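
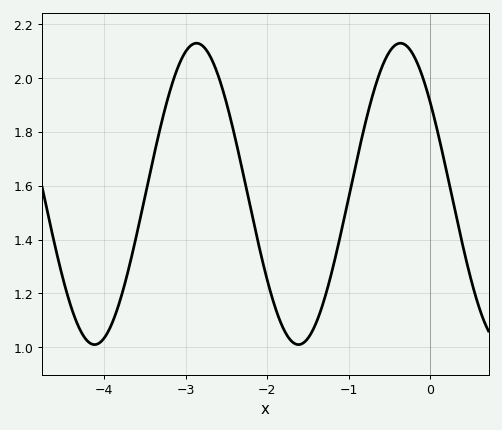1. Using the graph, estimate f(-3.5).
1.56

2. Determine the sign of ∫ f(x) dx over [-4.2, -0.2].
positive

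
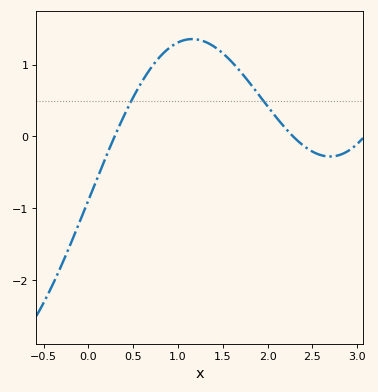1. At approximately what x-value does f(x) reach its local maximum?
1.15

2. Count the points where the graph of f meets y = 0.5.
2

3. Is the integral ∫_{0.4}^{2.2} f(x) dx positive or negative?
positive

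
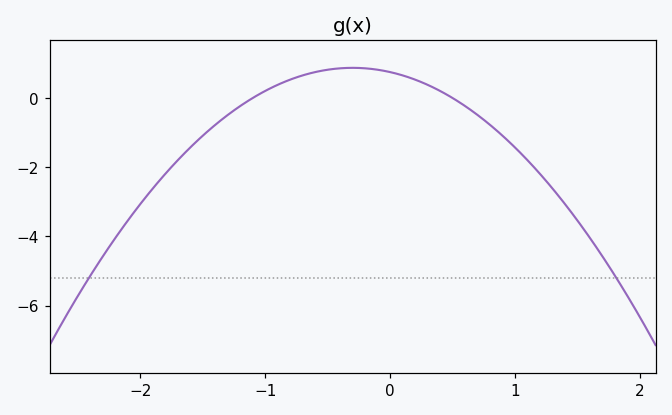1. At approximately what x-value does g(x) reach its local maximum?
-0.3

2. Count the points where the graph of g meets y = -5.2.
2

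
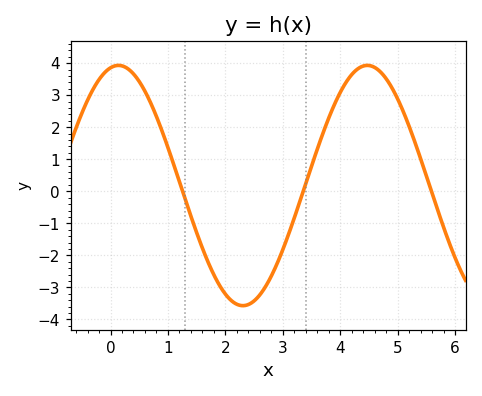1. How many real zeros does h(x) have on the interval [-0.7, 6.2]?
3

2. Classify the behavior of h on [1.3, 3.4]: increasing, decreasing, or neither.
neither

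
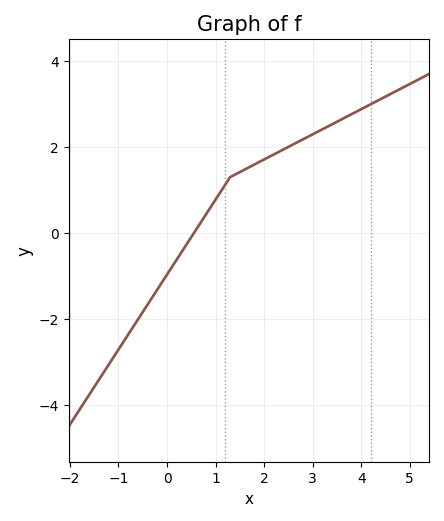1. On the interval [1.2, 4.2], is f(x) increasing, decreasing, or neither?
increasing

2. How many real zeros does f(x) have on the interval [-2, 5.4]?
1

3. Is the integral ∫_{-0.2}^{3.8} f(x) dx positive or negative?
positive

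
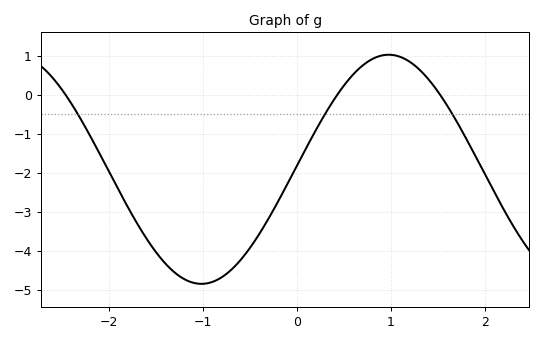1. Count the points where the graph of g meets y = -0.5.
3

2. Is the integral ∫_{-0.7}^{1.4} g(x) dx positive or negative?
negative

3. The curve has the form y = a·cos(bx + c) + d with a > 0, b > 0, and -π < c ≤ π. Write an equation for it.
y = 2.93cos(1.6x - 1.5) - 1.91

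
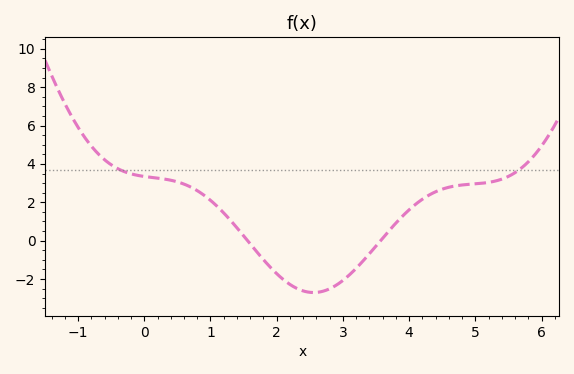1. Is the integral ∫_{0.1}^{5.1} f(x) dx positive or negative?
positive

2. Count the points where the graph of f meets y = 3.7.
2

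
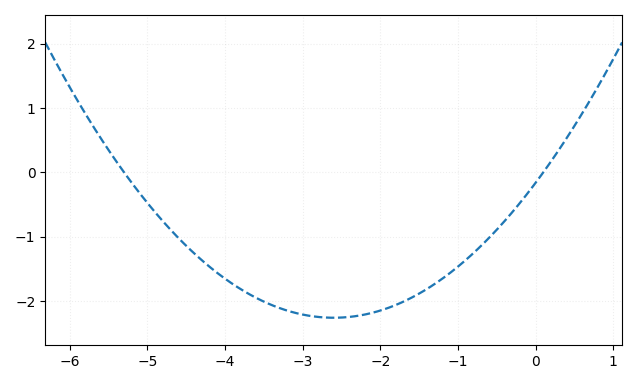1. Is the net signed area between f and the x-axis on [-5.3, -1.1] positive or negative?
negative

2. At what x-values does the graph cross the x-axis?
-5.3, 0.1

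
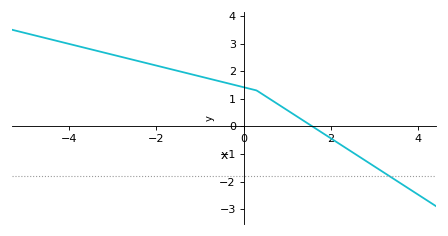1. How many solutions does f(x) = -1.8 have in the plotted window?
1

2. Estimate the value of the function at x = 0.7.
0.9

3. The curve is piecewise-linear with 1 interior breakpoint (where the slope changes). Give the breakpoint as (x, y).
(0.3, 1.3)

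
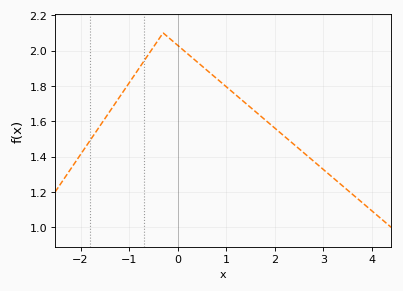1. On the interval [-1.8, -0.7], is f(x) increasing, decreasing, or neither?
increasing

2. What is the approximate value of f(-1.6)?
1.58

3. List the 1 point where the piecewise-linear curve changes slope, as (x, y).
(-0.3, 2.1)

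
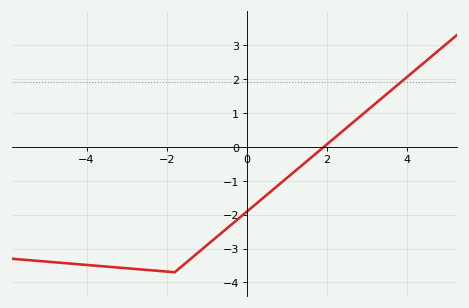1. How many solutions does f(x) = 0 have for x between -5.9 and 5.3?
1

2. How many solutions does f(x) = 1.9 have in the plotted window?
1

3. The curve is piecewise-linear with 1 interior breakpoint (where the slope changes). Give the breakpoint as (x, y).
(-1.8, -3.7)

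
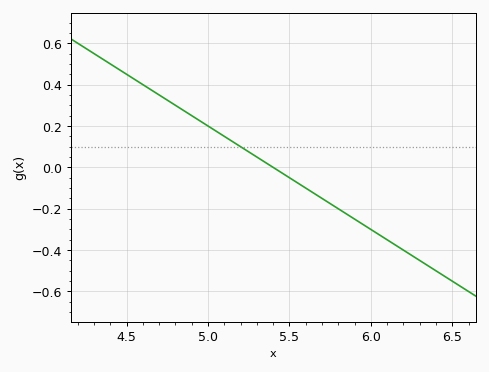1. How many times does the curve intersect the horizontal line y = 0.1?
1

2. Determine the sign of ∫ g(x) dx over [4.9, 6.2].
negative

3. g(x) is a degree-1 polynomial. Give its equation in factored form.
y = -0.5(x - 5.4)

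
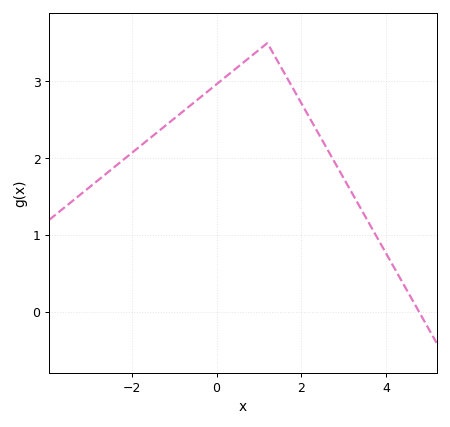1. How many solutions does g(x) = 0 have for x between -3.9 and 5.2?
1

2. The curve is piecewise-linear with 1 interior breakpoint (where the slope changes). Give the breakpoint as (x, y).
(1.2, 3.5)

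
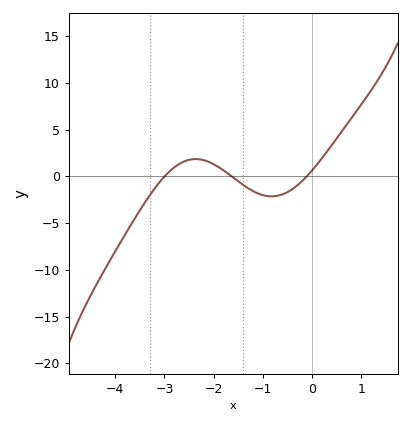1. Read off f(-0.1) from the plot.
0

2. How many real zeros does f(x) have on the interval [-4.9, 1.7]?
3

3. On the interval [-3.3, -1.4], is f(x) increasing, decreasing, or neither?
neither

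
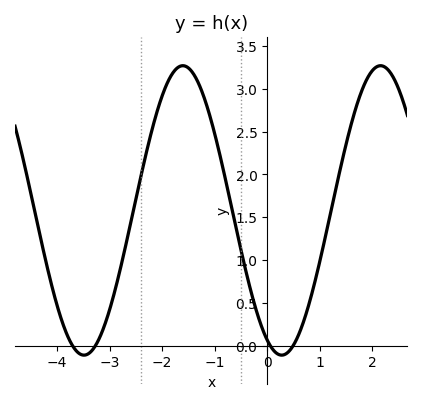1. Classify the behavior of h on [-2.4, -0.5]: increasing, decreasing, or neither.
neither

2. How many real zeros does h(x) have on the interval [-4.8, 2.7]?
4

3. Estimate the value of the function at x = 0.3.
-0.1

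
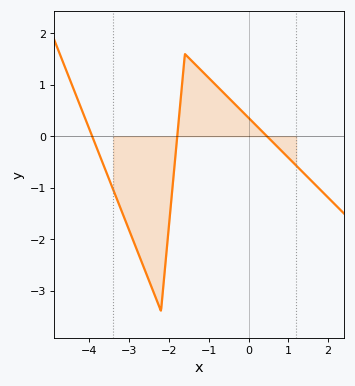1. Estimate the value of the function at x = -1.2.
1.3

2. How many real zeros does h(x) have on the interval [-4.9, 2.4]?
3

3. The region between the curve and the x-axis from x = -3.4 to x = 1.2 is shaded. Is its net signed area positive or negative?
negative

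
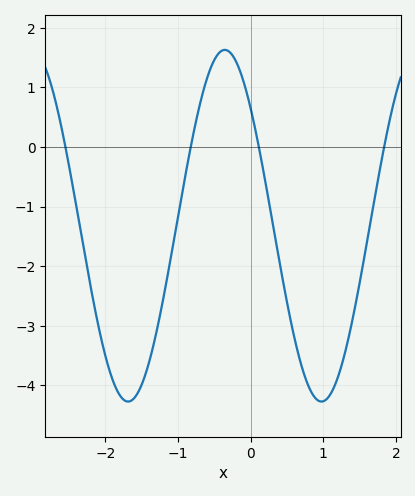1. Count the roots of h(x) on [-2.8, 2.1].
4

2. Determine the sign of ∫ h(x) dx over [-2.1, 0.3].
negative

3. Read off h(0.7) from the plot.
-3.7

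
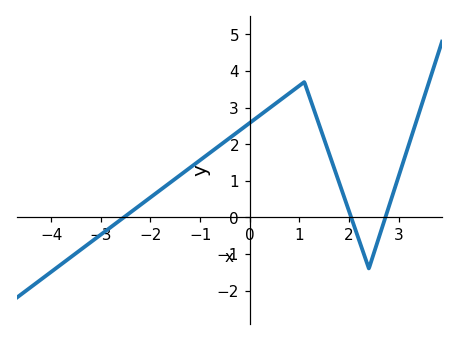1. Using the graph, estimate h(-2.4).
0.1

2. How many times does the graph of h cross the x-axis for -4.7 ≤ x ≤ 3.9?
3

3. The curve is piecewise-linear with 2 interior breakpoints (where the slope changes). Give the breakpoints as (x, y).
(1.1, 3.7); (2.4, -1.4)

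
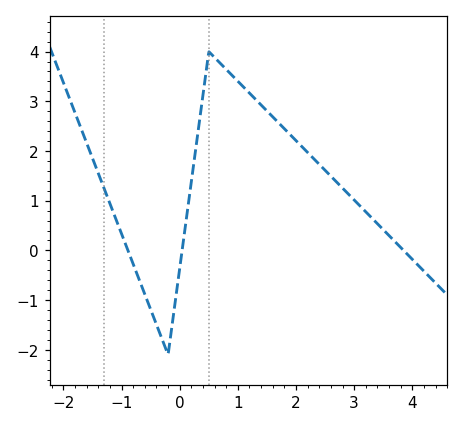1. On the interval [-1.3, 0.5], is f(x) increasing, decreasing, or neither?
neither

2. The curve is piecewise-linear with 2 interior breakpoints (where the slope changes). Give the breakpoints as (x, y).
(-0.2, -2.1); (0.5, 4)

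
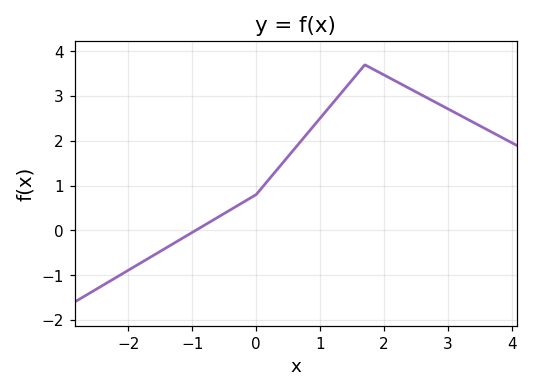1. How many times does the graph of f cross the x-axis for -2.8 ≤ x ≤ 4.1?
1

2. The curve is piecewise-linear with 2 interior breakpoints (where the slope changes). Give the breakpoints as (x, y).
(0, 0.8); (1.7, 3.7)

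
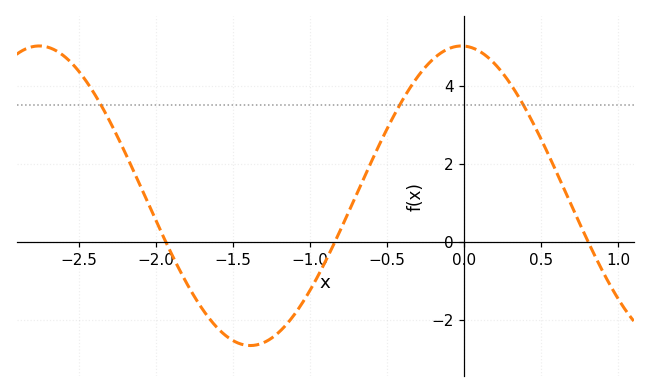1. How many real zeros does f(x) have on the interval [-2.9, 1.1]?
3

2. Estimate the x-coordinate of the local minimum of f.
-1.39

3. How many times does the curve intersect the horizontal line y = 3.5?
3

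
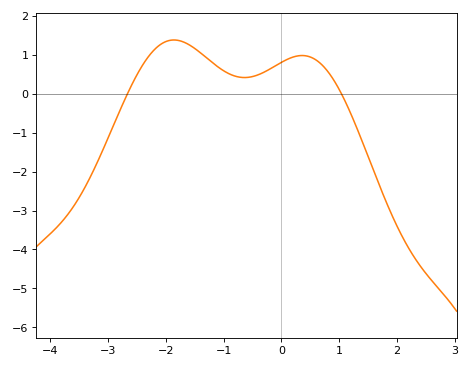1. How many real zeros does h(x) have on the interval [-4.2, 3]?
2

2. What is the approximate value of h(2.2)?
-3.97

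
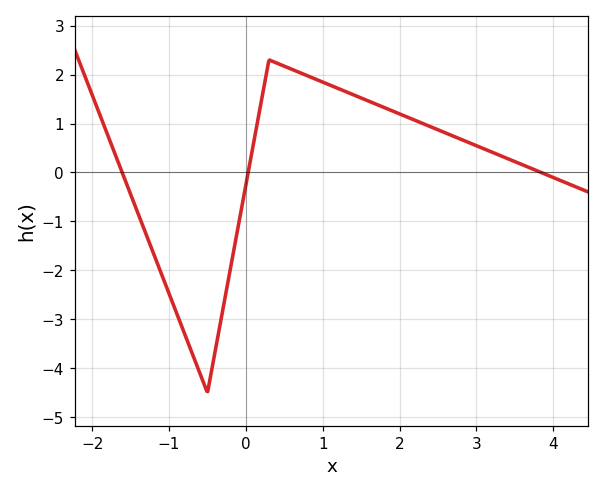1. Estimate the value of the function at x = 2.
1.2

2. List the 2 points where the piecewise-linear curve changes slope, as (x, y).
(-0.5, -4.5); (0.3, 2.3)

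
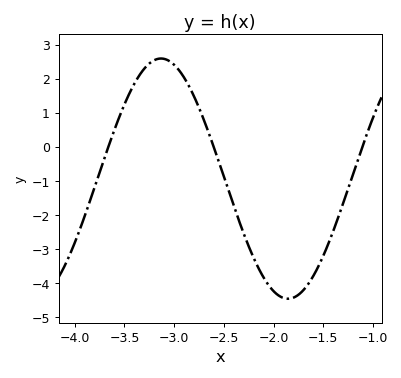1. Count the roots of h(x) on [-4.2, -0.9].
3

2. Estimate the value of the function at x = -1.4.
-2.47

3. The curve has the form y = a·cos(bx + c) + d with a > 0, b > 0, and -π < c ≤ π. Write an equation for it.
y = 3.53cos(2.46x + 1.42) - 0.93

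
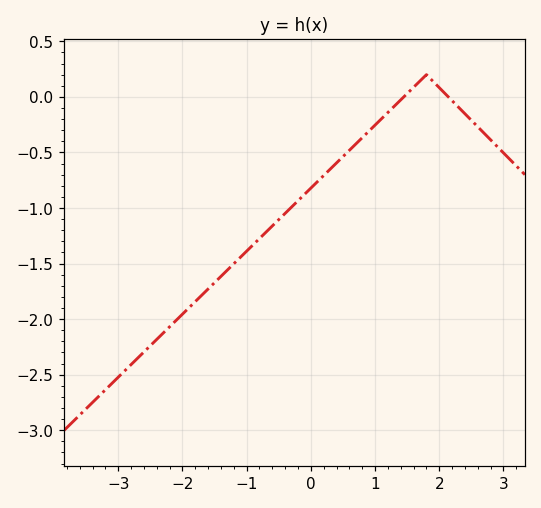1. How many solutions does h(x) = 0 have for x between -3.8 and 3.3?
2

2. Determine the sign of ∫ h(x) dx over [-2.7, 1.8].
negative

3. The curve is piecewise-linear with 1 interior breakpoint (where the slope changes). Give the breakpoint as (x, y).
(1.8, 0.2)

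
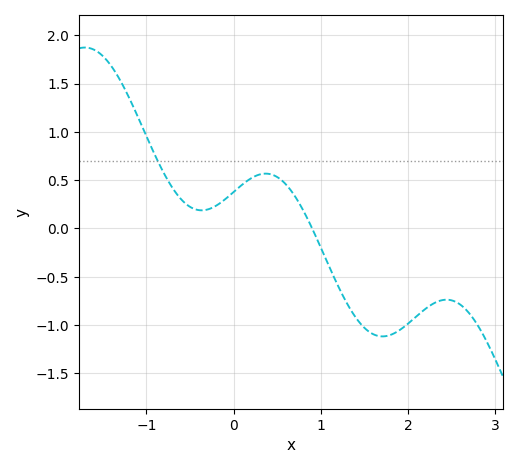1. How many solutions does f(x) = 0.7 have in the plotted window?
1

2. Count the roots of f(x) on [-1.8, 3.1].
1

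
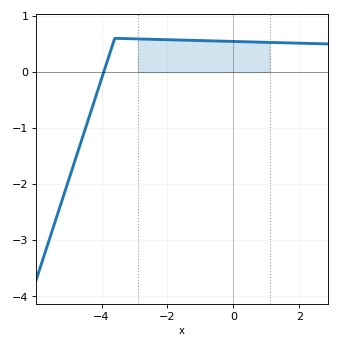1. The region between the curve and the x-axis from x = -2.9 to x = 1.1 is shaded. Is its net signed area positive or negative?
positive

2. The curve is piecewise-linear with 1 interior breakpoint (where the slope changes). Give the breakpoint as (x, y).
(-3.6, 0.6)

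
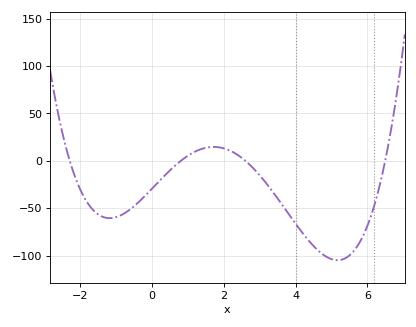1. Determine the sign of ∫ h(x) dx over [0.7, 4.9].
negative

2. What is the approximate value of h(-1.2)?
-60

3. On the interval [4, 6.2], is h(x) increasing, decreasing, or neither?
neither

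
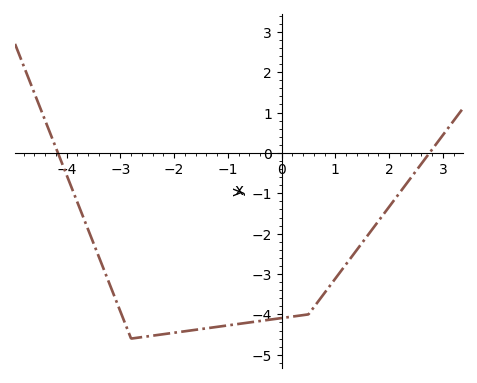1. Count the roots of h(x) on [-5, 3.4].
2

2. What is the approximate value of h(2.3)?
-0.803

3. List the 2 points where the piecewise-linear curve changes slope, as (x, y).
(-2.8, -4.6); (0.5, -4)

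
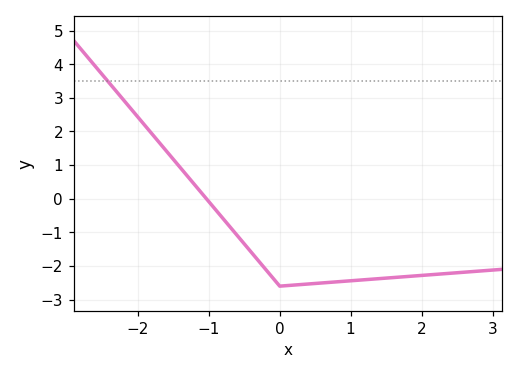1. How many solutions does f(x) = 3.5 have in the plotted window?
1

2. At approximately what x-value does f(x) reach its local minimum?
0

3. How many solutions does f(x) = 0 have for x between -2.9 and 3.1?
1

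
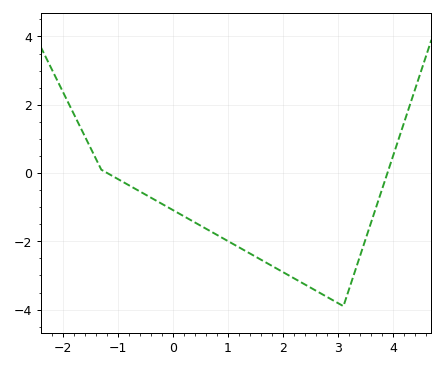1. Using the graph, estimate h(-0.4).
-0.8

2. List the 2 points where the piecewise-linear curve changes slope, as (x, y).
(-1.3, 0.1); (3.1, -3.9)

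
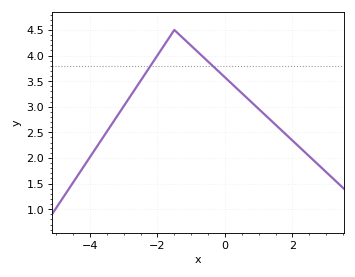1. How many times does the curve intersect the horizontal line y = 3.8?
2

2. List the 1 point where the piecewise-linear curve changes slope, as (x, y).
(-1.5, 4.5)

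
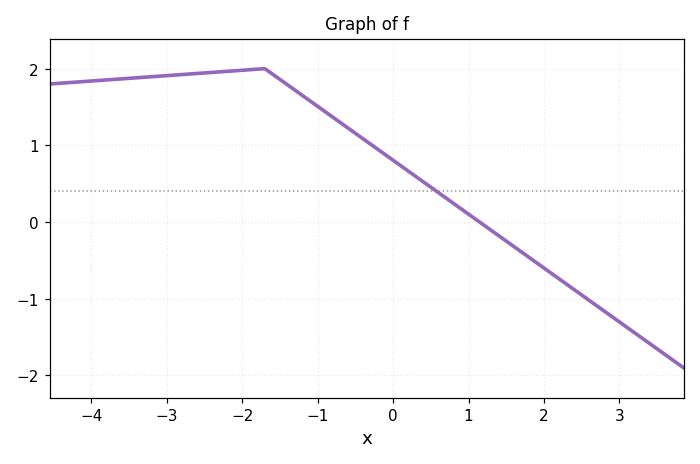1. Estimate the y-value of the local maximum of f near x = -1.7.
2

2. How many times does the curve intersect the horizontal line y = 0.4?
1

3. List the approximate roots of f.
1.15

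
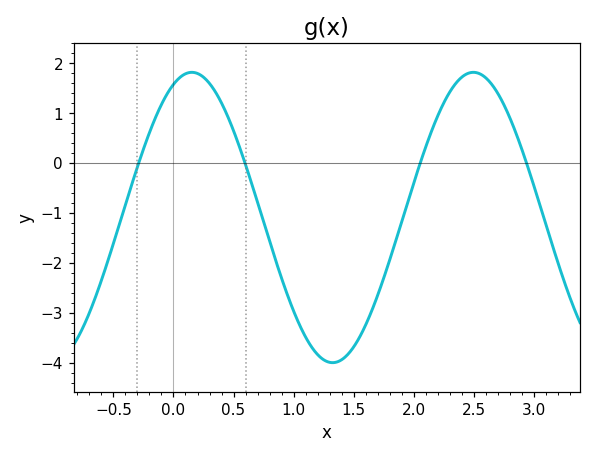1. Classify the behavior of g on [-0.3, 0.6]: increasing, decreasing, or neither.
neither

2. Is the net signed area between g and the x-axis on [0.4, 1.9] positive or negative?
negative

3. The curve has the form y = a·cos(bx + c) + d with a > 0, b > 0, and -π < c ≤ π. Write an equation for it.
y = 2.91cos(2.7x - 0.41) - 1.09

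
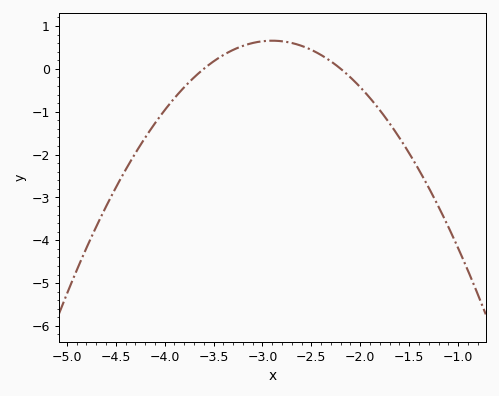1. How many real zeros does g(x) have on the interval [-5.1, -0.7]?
2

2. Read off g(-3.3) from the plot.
0.4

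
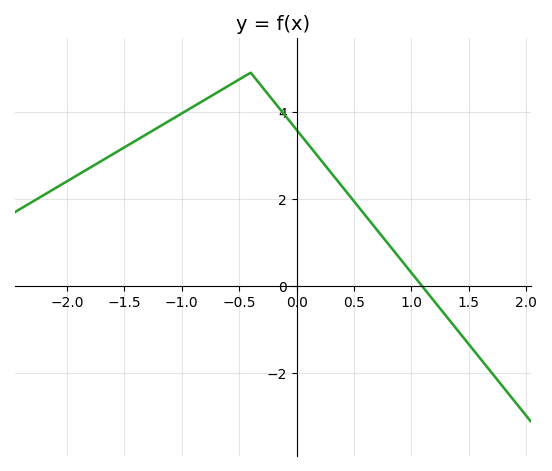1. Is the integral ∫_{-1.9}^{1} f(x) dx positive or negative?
positive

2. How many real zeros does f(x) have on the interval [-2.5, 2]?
1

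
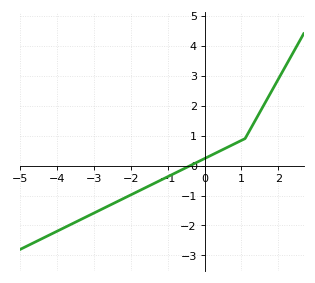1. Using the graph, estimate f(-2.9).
-1.5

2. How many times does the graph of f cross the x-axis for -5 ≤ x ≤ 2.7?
1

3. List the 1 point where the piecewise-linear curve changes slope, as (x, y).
(1.1, 0.9)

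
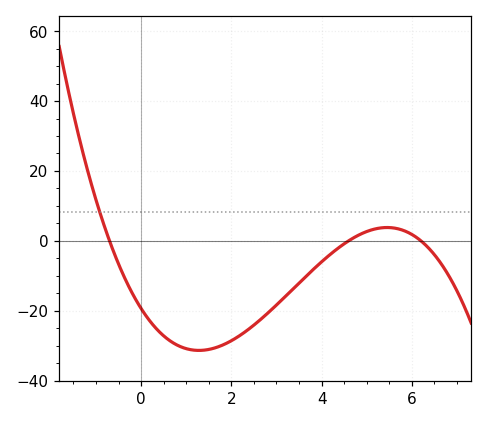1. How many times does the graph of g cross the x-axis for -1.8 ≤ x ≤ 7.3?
3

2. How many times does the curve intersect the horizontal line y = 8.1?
1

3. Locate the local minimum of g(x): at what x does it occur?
1.2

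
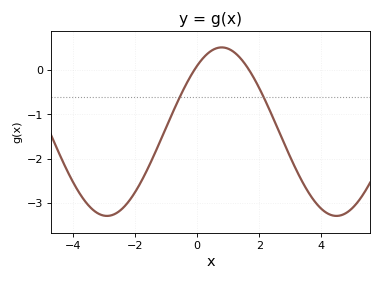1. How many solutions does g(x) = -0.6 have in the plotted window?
2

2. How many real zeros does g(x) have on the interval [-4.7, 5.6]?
2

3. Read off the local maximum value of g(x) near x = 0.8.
0.52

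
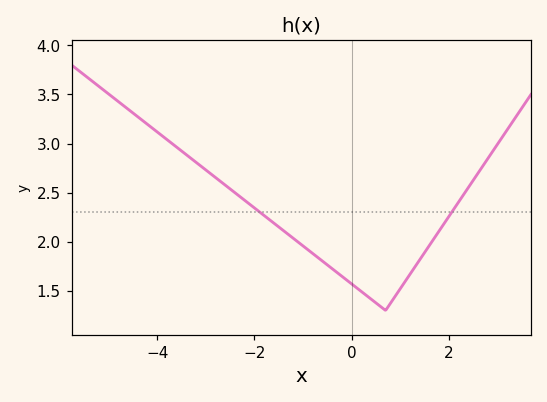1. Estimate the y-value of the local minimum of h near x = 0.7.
1.3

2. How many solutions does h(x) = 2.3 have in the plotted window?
2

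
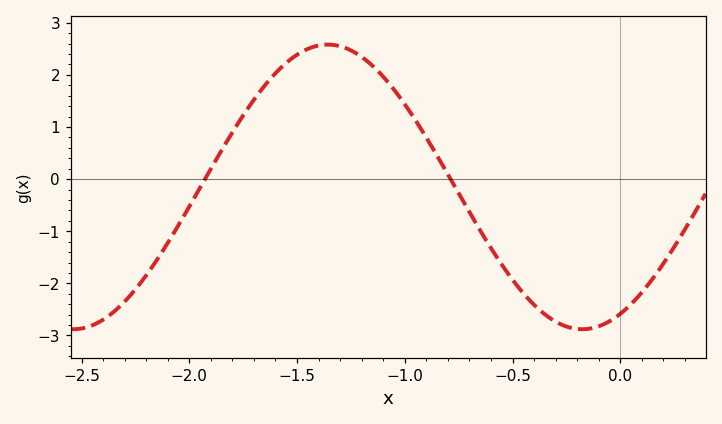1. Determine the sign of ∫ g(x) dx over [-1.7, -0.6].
positive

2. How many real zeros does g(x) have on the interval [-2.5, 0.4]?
2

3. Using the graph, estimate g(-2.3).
-2.3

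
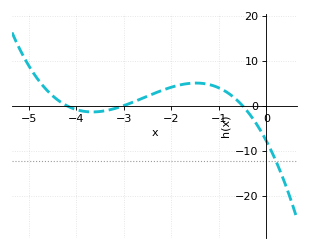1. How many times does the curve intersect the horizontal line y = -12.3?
1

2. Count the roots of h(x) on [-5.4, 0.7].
3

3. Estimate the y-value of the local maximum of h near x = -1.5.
5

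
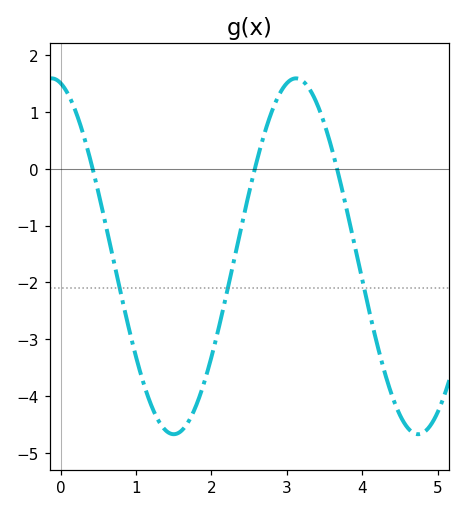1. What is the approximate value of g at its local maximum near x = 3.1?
1.59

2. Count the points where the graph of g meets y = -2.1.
3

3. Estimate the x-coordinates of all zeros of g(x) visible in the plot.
0.426, 2.58, 3.66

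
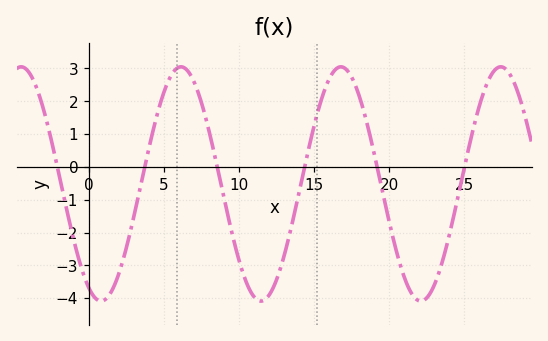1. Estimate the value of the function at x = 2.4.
-2.6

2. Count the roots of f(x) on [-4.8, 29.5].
6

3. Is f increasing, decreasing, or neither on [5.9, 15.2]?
neither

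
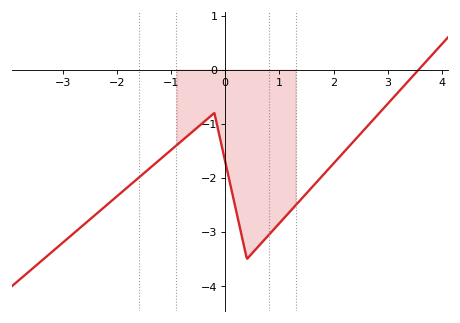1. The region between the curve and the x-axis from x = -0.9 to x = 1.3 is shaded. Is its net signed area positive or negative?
negative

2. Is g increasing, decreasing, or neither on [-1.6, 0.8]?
neither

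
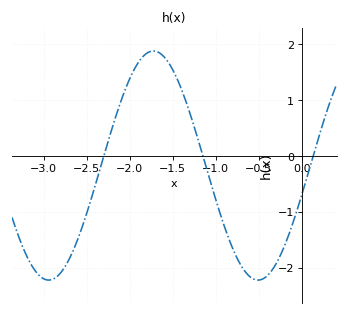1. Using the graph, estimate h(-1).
-0.8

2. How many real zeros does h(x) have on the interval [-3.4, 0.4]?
3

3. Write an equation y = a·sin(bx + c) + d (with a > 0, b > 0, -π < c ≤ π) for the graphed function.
y = 2.05sin(2.6x - 0.26) - 0.17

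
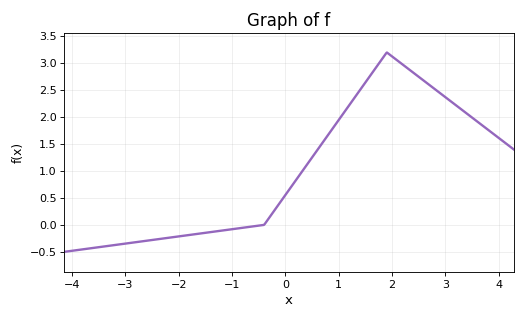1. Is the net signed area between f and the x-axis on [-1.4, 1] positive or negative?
positive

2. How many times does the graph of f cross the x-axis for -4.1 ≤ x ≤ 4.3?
1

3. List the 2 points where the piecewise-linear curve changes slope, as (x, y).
(-0.4, 0); (1.9, 3.2)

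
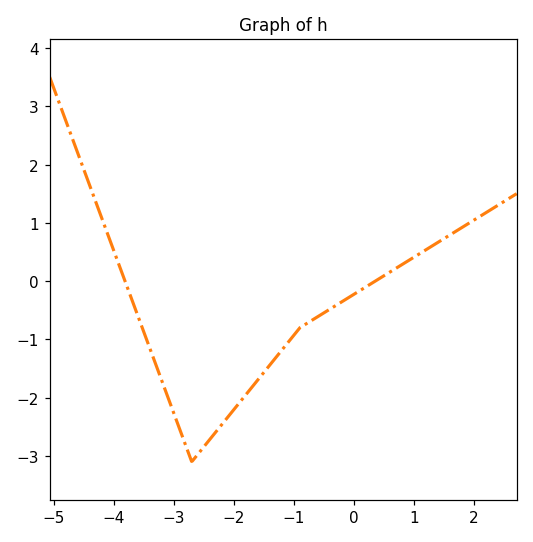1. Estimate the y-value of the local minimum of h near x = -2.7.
-3.1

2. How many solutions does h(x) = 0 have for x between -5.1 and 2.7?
2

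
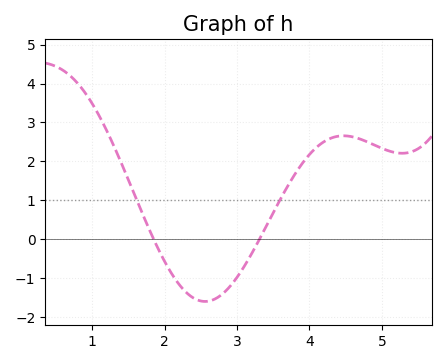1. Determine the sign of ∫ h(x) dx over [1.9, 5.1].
positive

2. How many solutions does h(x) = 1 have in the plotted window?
2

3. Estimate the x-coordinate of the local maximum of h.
4.5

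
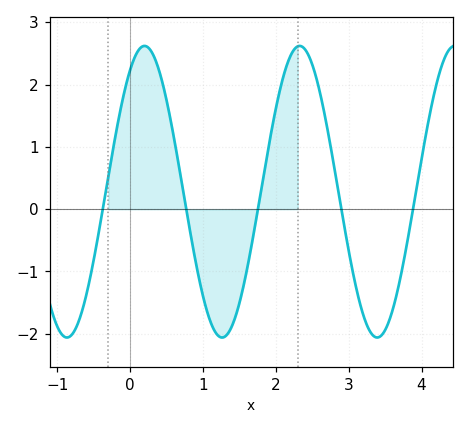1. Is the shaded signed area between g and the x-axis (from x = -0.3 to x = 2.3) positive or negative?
positive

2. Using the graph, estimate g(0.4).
2.21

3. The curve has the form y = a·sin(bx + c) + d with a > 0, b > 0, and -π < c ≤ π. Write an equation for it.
y = 2.34sin(2.95x + 0.992) + 0.28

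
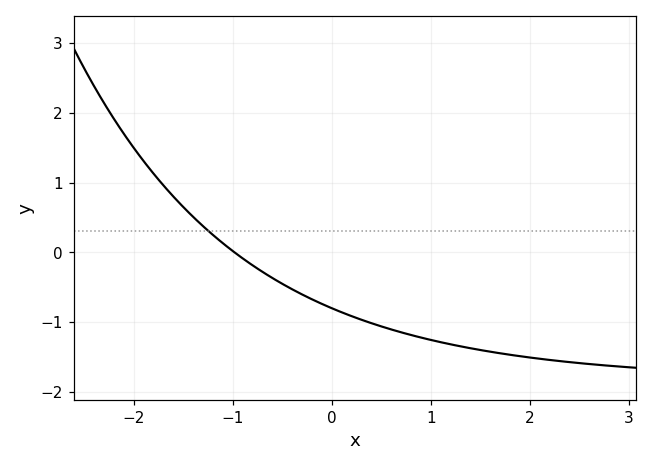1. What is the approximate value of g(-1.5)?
0.7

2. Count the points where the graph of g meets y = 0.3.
1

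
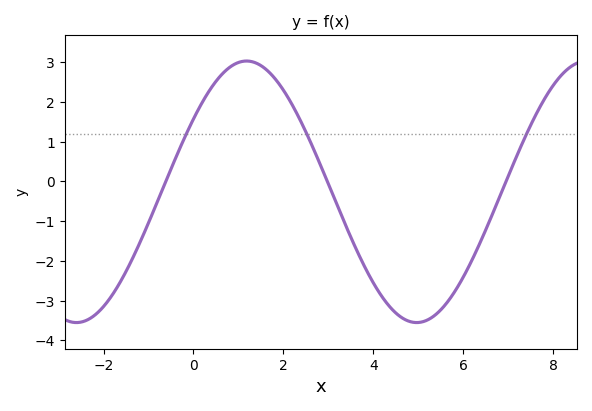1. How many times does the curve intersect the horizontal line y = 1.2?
3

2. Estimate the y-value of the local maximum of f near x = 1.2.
3.03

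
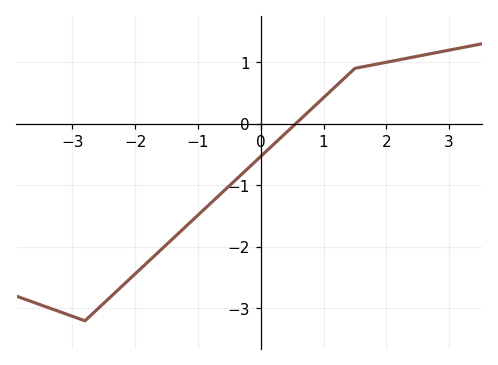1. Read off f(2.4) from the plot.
1.08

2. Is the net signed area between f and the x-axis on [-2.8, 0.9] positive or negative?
negative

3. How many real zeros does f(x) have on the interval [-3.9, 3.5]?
1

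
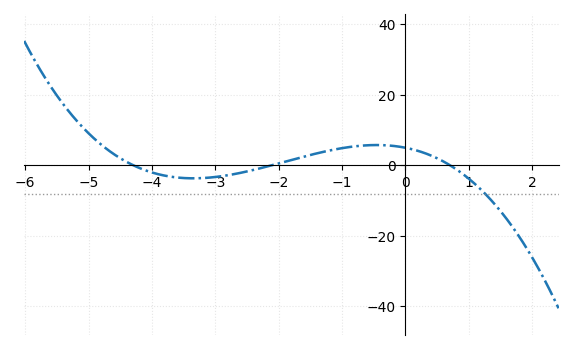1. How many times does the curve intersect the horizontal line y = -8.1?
1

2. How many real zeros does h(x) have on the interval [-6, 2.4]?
3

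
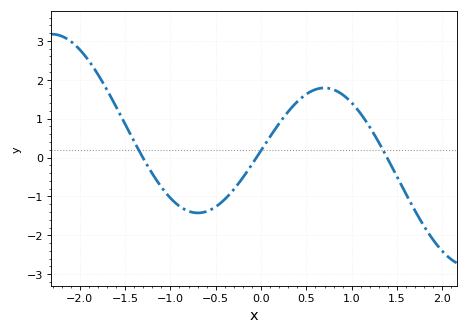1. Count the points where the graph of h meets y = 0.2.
3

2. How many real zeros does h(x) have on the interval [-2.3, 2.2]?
3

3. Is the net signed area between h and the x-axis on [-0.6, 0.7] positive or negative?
positive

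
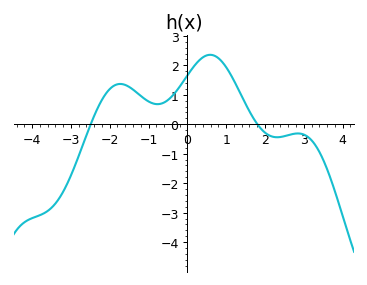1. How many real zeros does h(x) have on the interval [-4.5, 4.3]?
2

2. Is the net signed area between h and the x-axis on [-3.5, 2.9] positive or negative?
positive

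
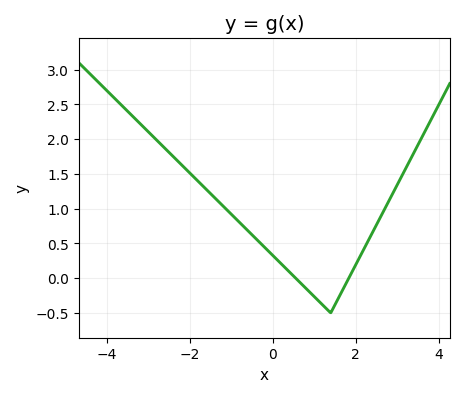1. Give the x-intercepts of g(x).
0.557, 1.83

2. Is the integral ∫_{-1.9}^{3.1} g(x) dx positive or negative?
positive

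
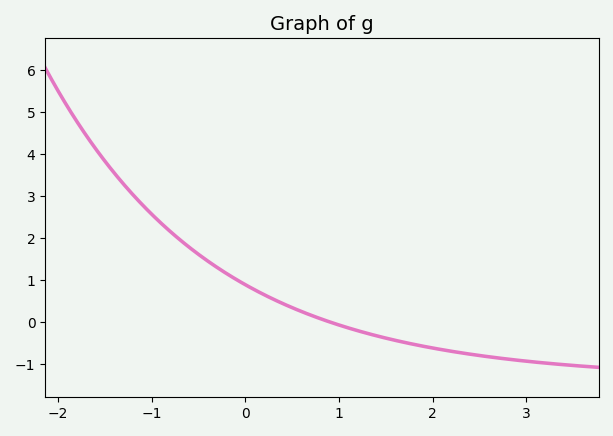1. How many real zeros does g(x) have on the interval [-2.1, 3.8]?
1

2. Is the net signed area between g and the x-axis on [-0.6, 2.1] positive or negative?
positive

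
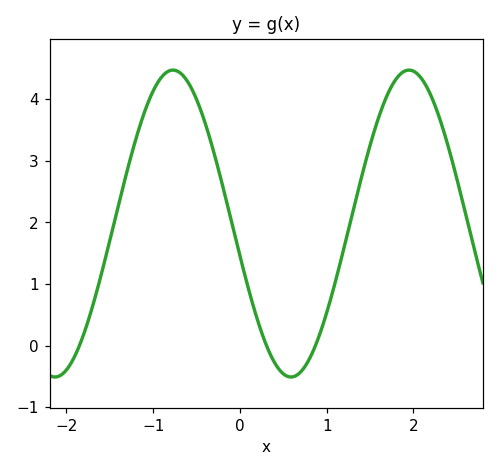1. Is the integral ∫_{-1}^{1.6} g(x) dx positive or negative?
positive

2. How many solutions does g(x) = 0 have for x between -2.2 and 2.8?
3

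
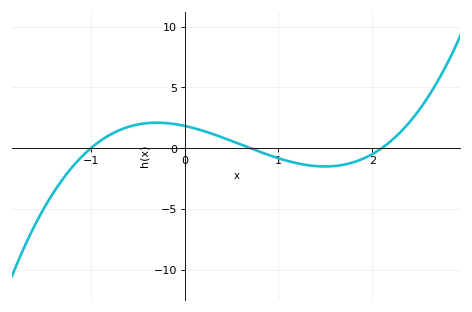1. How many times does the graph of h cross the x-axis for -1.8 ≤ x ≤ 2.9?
3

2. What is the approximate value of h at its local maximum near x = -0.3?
2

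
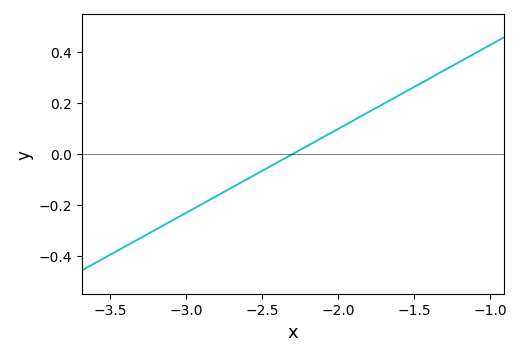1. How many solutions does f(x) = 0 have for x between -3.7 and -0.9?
1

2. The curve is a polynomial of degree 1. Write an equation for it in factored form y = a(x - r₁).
y = 0.33(x + 2.3)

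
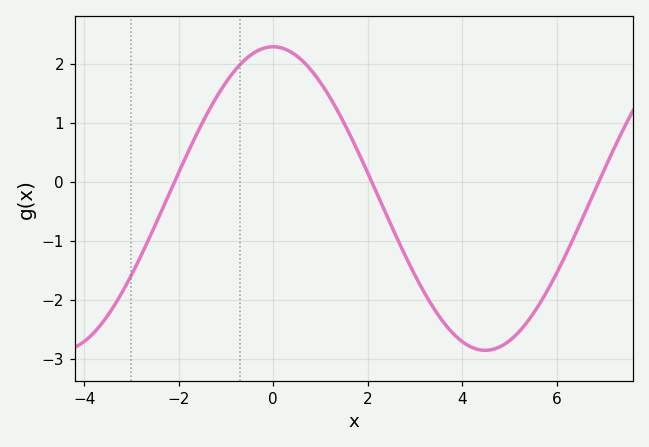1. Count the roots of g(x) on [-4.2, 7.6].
3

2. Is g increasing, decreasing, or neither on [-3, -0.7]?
increasing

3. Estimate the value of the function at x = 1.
1.7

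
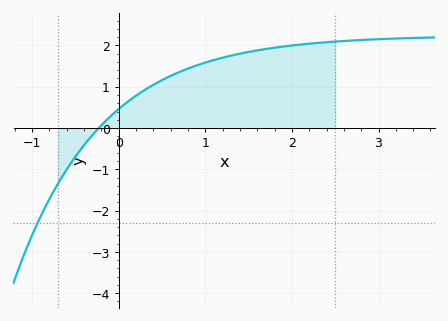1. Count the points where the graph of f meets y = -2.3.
1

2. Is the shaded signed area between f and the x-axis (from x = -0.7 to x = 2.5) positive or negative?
positive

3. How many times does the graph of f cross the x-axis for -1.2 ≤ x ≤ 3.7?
1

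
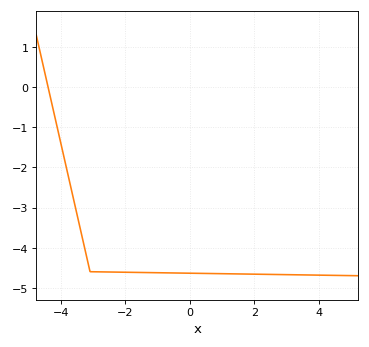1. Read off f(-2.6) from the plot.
-4.6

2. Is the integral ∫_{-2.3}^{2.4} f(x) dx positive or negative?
negative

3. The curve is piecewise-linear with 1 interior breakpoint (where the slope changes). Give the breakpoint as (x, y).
(-3.1, -4.6)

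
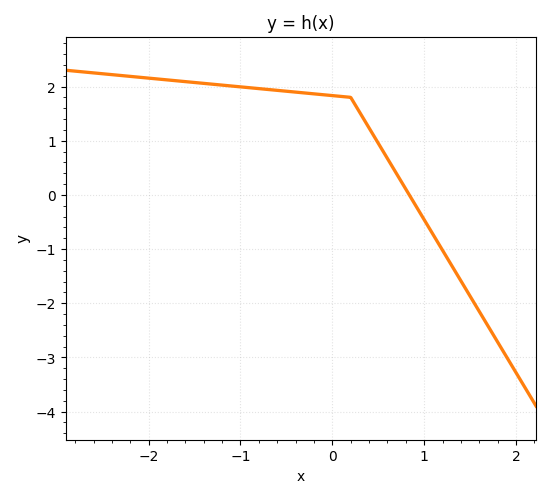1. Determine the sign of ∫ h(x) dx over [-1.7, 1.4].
positive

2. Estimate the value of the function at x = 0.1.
1.8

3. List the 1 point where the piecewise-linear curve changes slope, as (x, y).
(0.2, 1.8)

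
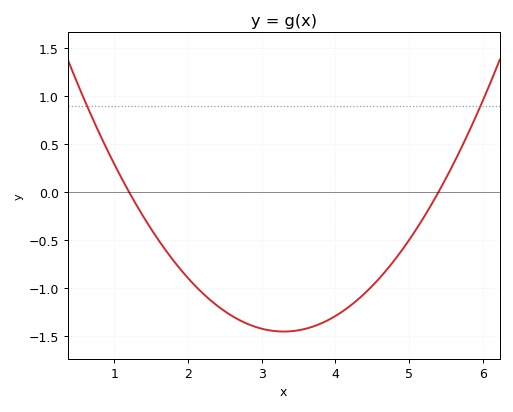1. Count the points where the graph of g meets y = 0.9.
2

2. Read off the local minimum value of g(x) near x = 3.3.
-1.45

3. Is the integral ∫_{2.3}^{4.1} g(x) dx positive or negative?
negative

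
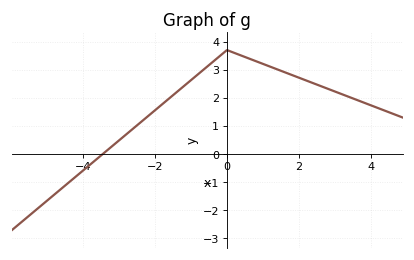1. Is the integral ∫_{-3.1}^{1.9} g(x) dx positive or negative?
positive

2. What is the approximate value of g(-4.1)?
-0.7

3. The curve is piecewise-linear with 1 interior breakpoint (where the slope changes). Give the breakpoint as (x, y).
(0, 3.7)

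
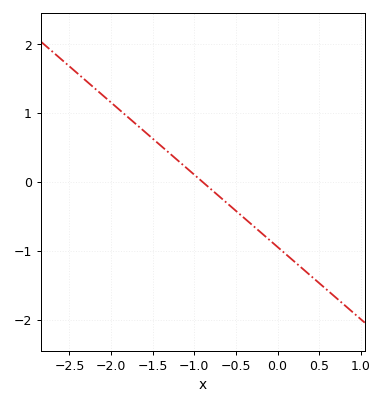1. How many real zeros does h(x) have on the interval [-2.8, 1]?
1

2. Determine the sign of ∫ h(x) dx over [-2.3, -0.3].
positive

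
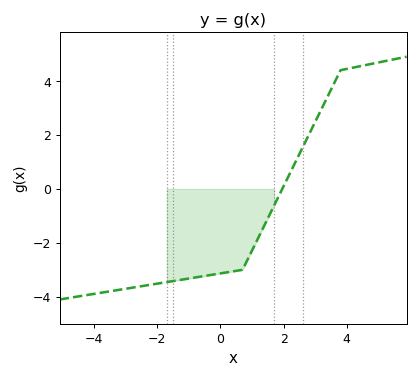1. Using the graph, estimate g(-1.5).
-3.42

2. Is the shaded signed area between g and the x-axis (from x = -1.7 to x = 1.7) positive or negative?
negative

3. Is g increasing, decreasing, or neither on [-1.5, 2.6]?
increasing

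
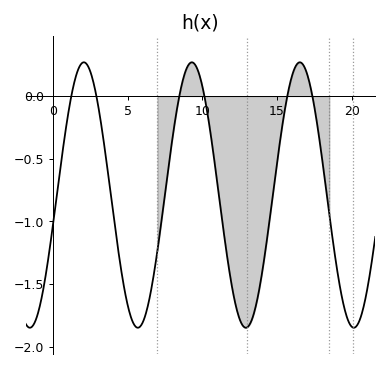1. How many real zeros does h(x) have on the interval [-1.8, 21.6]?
6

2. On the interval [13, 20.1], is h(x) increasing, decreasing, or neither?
neither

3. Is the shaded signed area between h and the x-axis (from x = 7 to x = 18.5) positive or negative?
negative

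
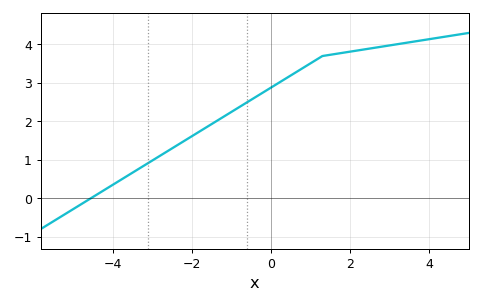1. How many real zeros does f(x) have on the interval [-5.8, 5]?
1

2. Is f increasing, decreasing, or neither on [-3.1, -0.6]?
increasing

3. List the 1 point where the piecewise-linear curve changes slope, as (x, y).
(1.3, 3.7)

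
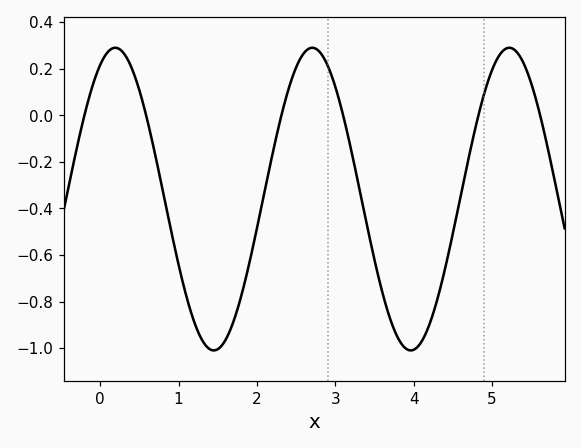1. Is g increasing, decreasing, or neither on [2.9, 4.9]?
neither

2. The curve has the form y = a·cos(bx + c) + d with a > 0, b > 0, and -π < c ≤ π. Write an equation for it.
y = 0.65cos(2.5x - 0.48) - 0.36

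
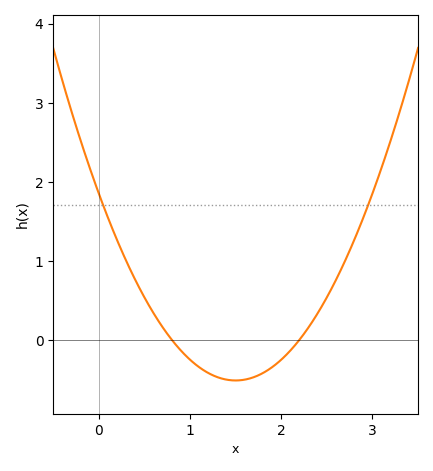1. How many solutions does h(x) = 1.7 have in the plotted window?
2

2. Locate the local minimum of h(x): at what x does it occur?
1.5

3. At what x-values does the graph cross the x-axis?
0.8, 2.2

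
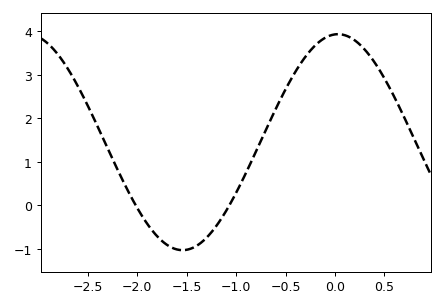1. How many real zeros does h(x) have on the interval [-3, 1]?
2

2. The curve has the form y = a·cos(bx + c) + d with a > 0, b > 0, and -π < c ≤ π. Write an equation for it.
y = 2.48cos(2x - 0.06) + 1.45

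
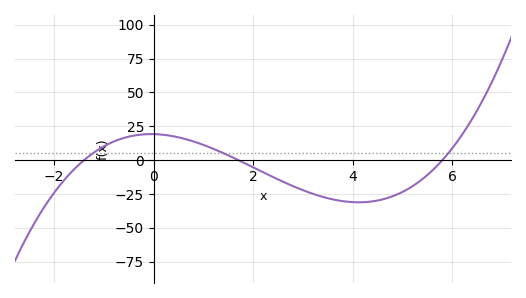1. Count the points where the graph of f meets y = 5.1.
3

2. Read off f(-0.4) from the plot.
18.1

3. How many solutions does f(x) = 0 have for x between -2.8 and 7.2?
3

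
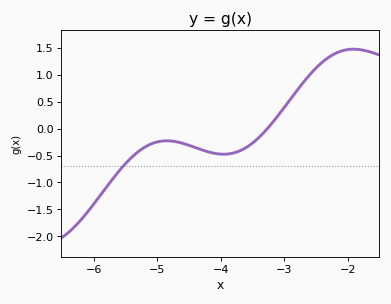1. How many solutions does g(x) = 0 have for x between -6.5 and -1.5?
1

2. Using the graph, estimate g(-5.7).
-0.933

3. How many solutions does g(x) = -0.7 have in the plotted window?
1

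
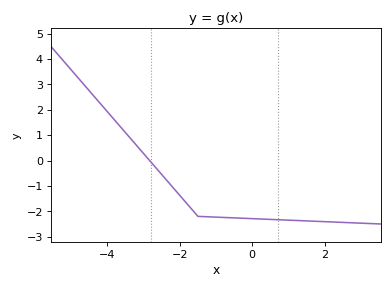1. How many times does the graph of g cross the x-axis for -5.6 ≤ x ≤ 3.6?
1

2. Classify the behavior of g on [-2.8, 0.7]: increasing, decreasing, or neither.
decreasing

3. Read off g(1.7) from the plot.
-2.4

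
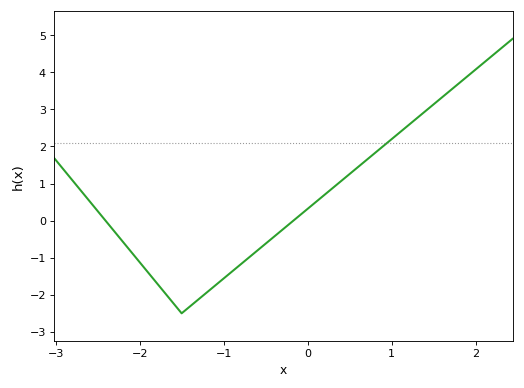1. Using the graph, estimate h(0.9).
2.01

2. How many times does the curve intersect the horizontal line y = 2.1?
1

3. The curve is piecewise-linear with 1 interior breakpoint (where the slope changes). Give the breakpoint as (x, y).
(-1.5, -2.5)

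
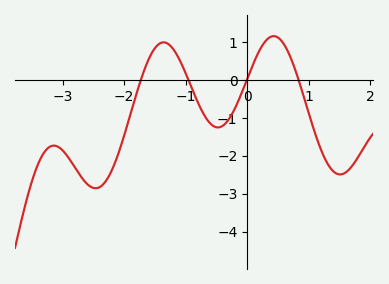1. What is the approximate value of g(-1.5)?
0.836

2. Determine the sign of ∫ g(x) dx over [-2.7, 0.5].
negative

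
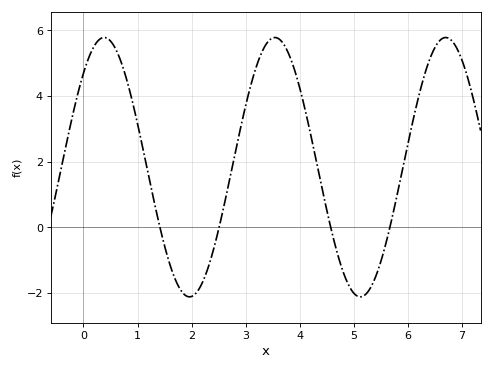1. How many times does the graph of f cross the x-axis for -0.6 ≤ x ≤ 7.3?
4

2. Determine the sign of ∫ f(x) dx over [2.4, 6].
positive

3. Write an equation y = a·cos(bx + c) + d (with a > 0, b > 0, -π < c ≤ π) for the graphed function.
y = 3.95cos(2x - 0.76) + 1.83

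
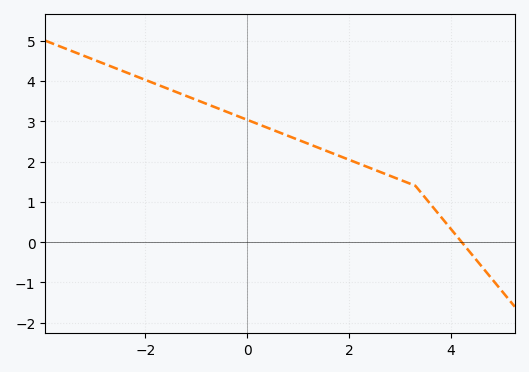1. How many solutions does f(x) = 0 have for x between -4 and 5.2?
1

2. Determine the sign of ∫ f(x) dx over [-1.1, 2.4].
positive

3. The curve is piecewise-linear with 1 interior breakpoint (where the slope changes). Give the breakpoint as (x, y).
(3.3, 1.4)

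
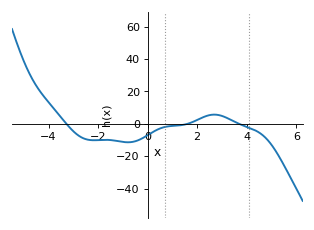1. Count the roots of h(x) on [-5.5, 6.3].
3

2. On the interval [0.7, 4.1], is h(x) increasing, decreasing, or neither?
neither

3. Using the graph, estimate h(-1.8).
-10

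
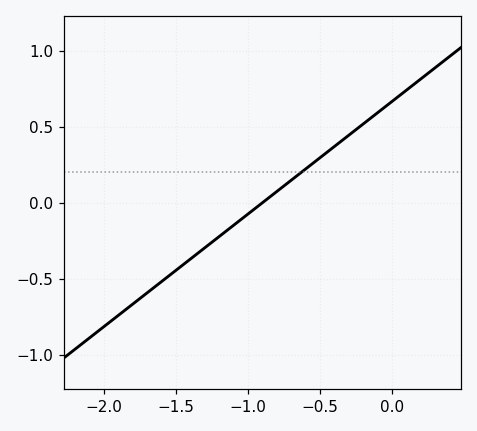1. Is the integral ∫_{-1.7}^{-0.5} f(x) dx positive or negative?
negative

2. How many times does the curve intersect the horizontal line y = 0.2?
1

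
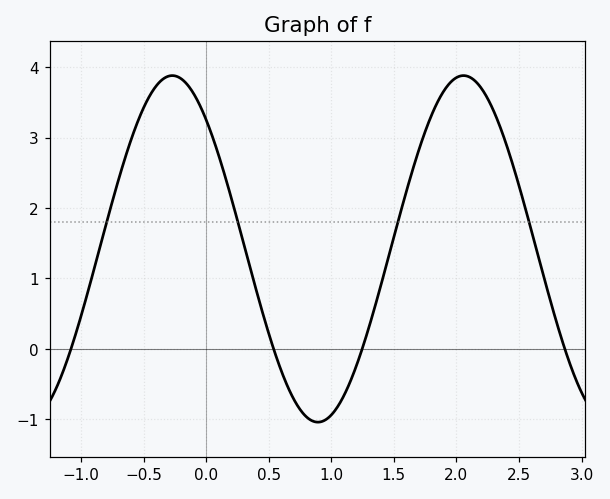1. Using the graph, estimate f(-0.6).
3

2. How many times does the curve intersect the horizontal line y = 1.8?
4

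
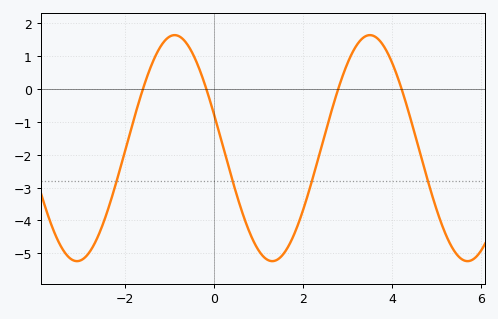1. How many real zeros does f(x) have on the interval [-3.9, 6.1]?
4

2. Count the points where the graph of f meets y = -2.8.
4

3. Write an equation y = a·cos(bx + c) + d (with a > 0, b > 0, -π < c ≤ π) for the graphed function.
y = 3.44cos(1.43x + 1.27) - 1.8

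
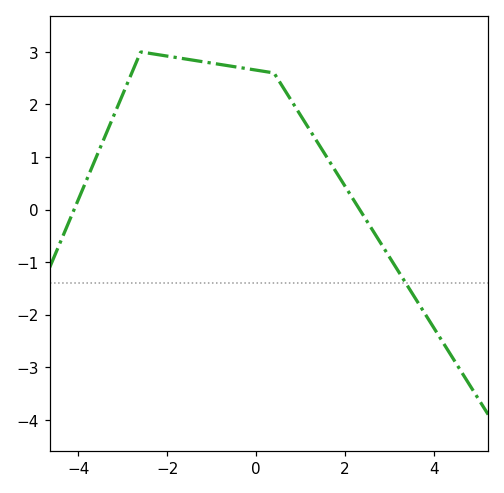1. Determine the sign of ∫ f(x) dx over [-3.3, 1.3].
positive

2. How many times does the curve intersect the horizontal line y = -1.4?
1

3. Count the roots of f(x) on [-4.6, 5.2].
2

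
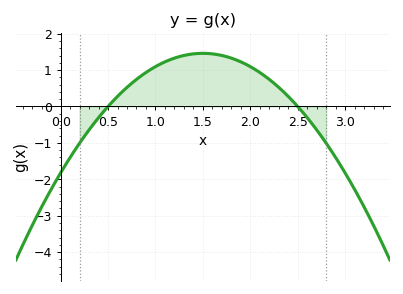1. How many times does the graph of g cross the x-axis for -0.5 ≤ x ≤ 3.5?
2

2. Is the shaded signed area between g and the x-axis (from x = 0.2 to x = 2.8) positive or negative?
positive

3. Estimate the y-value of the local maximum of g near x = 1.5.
1.5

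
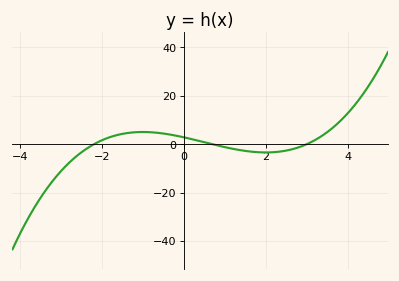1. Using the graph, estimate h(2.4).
-2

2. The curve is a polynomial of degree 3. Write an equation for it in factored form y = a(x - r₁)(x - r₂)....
y = 0.62(x + 2.2)(x - 0.7)(x - 3)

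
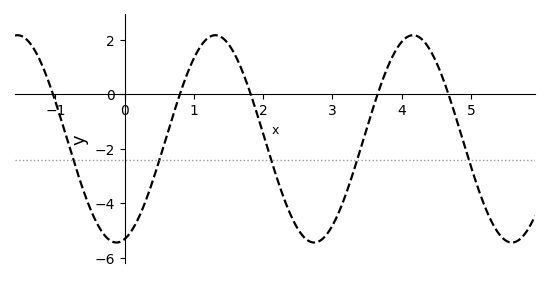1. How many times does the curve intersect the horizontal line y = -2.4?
5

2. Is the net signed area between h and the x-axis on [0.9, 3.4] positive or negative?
negative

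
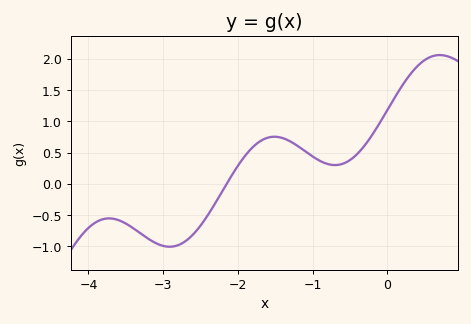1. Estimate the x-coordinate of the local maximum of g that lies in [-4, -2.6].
-3.7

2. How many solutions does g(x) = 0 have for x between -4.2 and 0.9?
1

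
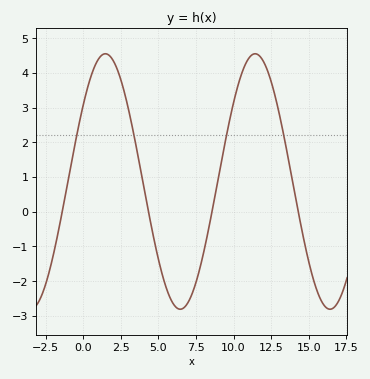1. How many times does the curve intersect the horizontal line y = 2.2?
4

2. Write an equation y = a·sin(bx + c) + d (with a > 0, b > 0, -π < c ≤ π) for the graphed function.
y = 3.68sin(0.63x + 0.65) + 0.87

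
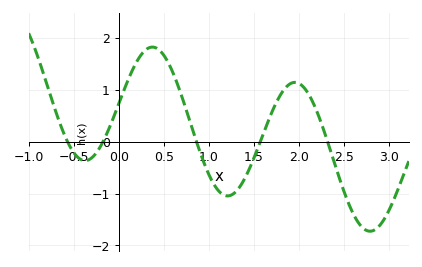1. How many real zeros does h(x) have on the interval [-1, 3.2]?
5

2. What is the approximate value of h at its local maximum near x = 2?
1.1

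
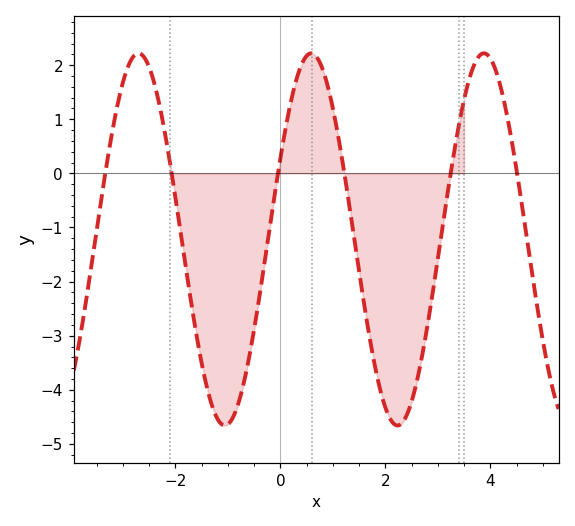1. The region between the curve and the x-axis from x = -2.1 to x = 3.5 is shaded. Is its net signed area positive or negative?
negative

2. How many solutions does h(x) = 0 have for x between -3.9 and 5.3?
6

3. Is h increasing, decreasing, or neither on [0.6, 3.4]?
neither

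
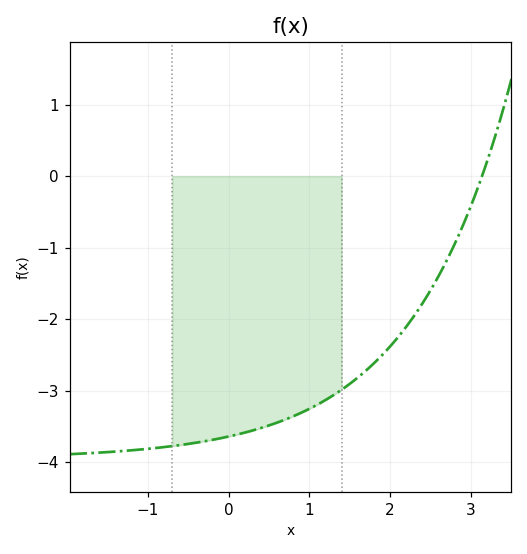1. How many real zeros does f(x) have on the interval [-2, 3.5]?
1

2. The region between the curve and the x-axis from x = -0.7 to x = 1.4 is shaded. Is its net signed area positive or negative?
negative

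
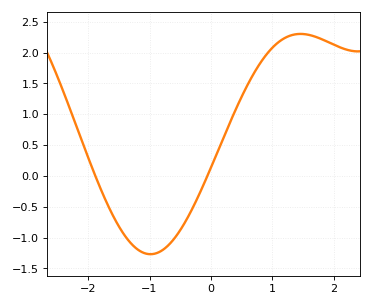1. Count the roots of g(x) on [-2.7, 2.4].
2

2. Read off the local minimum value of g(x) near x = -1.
-1.27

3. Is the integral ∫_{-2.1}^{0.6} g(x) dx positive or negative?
negative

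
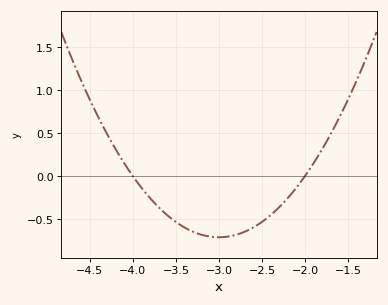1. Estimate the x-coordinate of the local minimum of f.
-3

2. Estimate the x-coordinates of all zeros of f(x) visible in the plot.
-4, -2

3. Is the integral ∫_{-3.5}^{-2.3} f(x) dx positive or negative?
negative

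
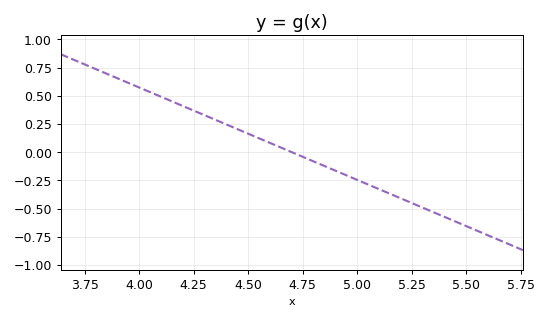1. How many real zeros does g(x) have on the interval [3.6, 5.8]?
1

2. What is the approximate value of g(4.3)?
0.328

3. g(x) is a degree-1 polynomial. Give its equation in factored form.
y = -0.82(x - 4.7)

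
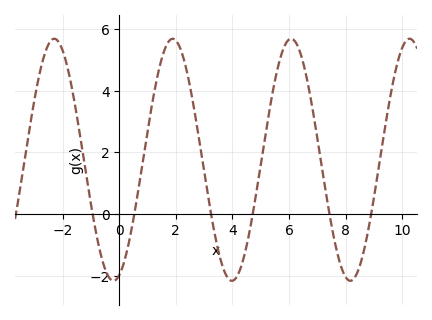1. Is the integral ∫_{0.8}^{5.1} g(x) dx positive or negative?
positive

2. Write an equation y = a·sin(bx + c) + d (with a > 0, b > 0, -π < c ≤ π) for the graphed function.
y = 3.93sin(1.5x - 1.3) + 1.76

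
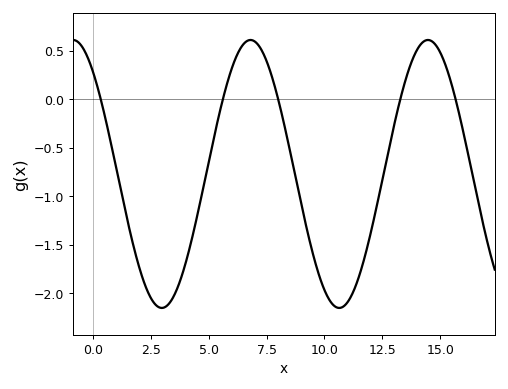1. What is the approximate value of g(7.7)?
0.258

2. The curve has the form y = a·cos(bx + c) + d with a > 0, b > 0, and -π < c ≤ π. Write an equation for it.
y = 1.38cos(0.82x + 0.7) - 0.77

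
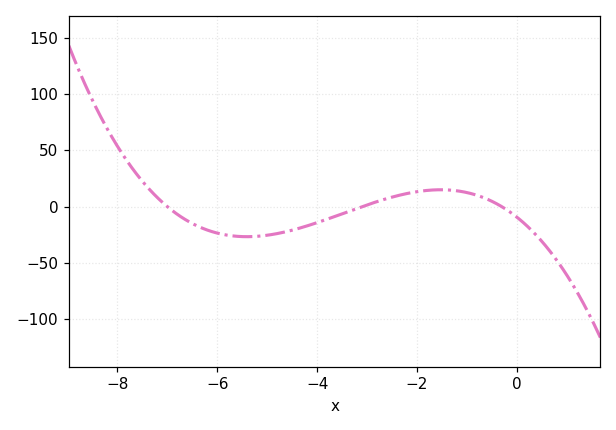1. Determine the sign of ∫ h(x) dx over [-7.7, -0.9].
negative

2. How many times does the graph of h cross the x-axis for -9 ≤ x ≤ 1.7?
3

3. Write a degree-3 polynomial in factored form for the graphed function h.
y = -1.42(x + 7)(x + 3.1)(x + 0.3)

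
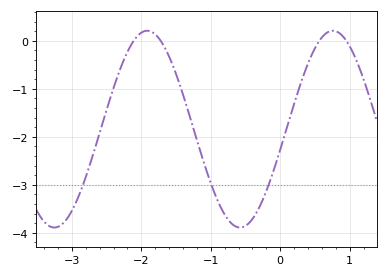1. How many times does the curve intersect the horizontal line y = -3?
3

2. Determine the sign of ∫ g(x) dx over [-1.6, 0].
negative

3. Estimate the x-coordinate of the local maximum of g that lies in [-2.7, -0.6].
-1.9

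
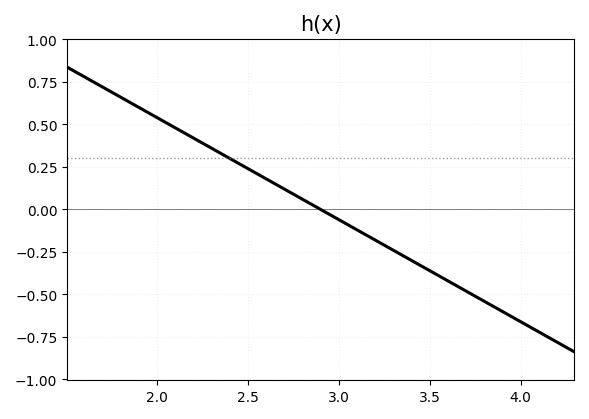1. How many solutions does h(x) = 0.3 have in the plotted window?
1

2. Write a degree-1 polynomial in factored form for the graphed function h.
y = -0.6(x - 2.9)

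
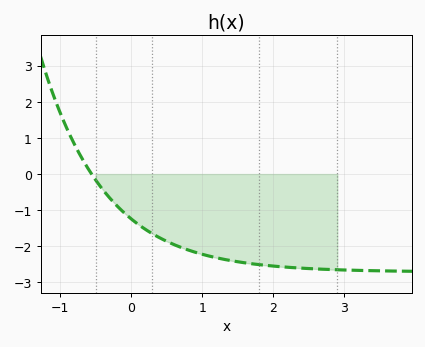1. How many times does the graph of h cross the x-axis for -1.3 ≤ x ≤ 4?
1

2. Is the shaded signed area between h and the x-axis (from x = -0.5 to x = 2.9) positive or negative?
negative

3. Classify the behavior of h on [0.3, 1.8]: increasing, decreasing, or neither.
decreasing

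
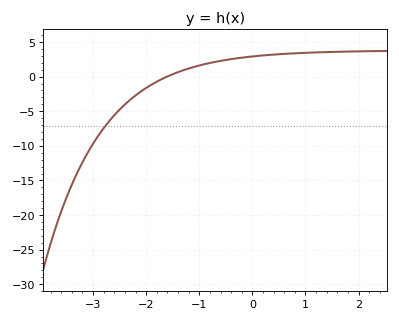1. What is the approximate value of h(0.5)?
3.24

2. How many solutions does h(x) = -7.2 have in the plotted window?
1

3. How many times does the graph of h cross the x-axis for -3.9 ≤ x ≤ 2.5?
1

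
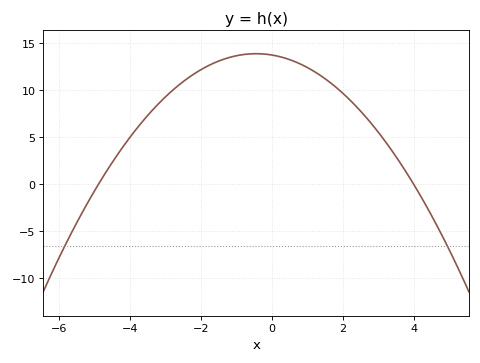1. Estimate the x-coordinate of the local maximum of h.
-0.45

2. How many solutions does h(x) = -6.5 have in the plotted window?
2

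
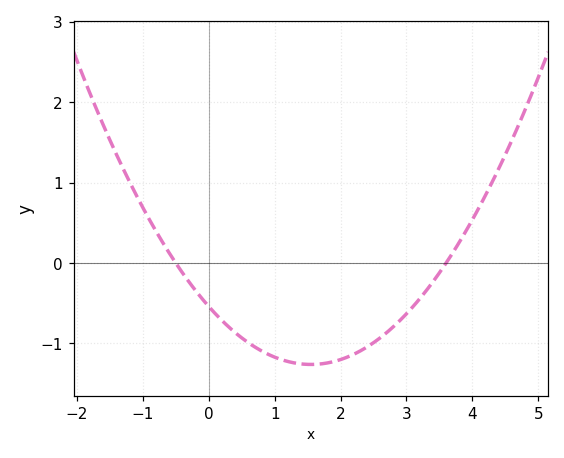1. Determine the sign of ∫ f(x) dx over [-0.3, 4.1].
negative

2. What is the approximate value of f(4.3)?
1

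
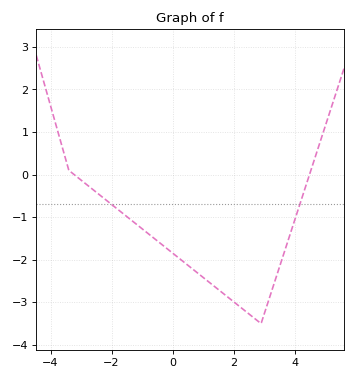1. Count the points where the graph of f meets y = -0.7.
2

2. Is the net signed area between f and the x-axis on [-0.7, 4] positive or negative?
negative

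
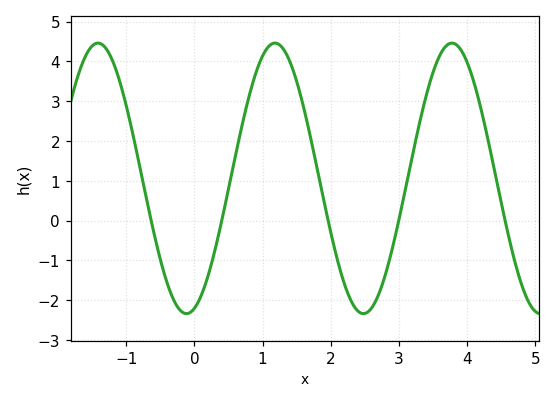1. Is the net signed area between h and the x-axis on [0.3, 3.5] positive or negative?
positive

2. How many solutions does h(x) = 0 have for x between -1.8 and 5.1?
5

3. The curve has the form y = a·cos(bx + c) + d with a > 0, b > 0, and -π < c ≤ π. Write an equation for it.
y = 3.4cos(2.4x - 2.9) + 1.06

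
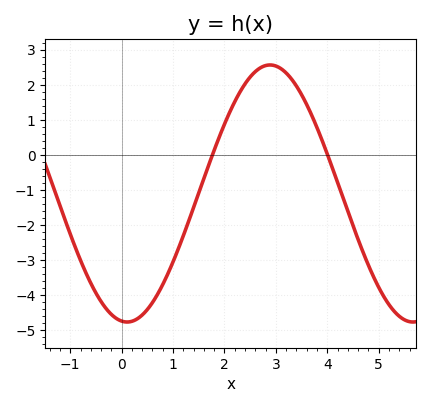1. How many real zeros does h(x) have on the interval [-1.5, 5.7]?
2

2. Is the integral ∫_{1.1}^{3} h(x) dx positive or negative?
positive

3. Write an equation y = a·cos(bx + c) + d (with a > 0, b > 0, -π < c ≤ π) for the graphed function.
y = 3.67cos(1.13x + 3.02) - 1.1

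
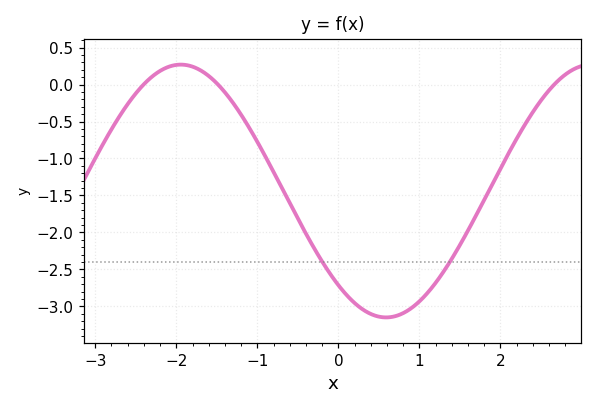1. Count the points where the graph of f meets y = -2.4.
2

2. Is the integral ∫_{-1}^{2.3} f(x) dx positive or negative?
negative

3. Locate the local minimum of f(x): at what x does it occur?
0.6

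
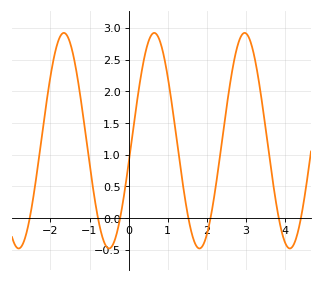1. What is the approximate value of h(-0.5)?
-0.5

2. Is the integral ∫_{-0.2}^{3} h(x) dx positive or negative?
positive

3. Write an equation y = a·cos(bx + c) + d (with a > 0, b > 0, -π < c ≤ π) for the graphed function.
y = 1.7cos(2.7x - 1.8) + 1.22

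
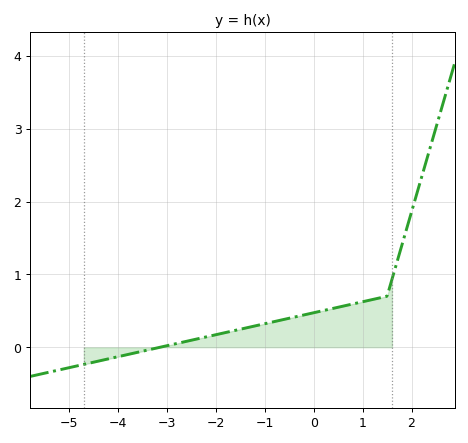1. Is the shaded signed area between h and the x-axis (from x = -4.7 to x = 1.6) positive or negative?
positive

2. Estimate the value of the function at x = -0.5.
0.398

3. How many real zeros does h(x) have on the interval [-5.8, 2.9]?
1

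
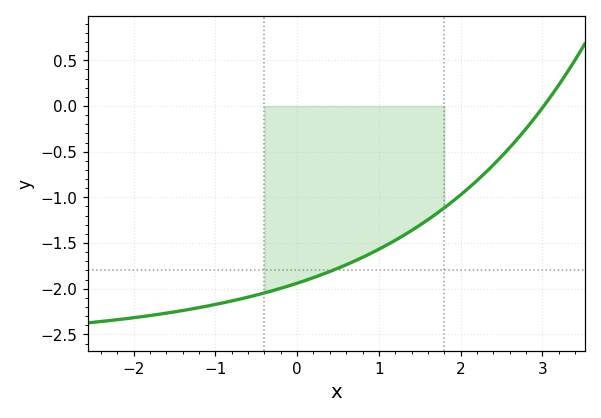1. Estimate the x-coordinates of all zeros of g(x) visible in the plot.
3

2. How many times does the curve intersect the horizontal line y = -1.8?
1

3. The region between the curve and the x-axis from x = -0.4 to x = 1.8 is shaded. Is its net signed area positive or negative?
negative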